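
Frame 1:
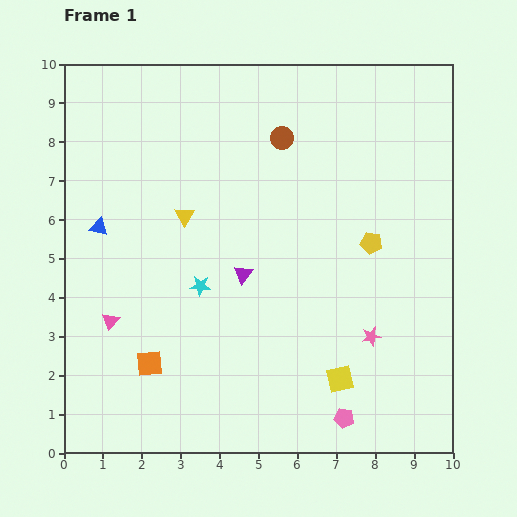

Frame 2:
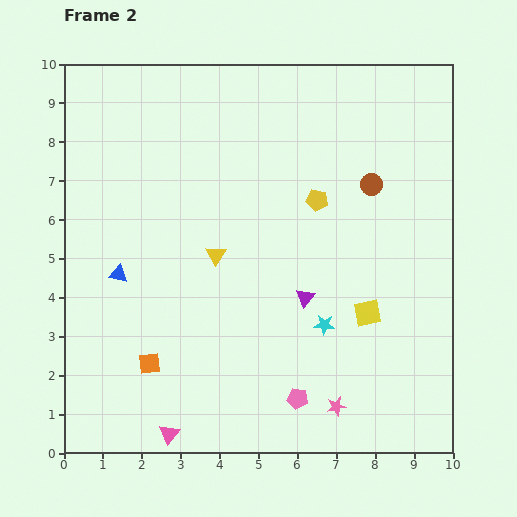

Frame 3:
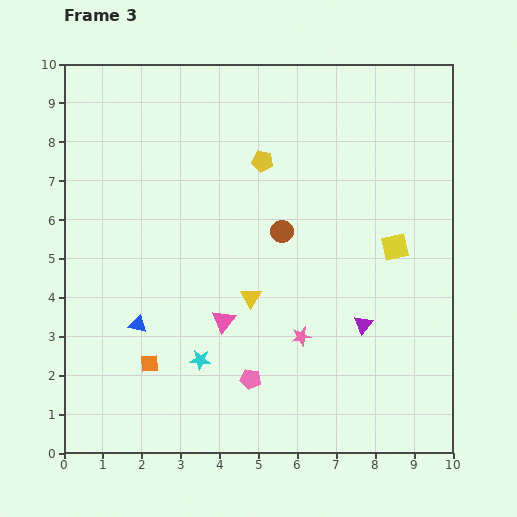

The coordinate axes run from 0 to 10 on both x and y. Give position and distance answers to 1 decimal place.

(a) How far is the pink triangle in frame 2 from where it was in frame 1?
3.3

The pink triangle moved from (1.2, 3.4) to (2.7, 0.5), a distance of √(1.5² + 2.9²) ≈ 3.3.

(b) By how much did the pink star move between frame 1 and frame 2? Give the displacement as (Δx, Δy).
(-0.9, -1.8)

The pink star was at (7.9, 3.0) in frame 1 and (7.0, 1.2) in frame 2.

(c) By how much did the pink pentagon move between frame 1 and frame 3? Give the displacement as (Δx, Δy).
(-2.4, 1.0)

The pink pentagon was at (7.2, 0.9) in frame 1 and (4.8, 1.9) in frame 3.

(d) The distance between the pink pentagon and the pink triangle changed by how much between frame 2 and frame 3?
-1.7

Distance in frame 2: 3.4. Distance in frame 3: 1.7.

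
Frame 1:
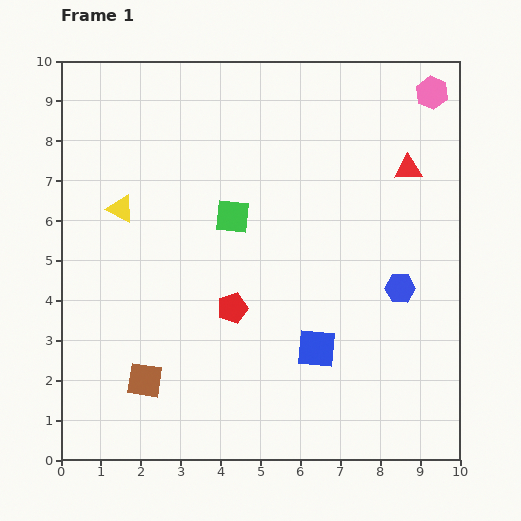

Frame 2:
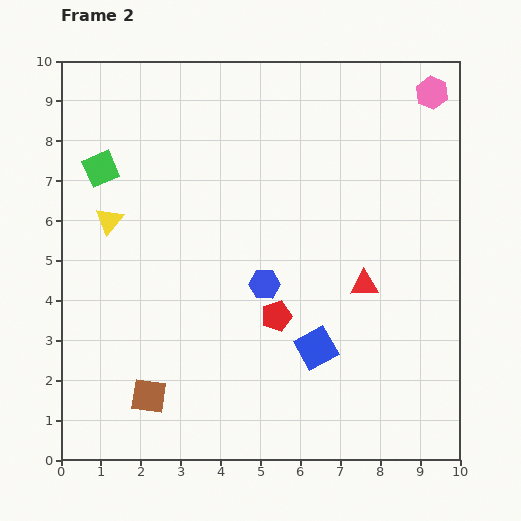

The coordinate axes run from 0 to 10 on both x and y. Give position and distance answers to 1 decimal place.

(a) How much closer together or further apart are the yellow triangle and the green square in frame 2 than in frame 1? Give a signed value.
-1.5

Distance in frame 1: 2.8. Distance in frame 2: 1.3.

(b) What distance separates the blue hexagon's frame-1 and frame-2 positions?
3.4

The blue hexagon moved from (8.5, 4.3) to (5.1, 4.4), a distance of √(3.4² + 0.1²) ≈ 3.4.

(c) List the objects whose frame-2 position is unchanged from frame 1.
the pink hexagon, the blue square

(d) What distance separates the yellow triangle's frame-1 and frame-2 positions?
0.4

The yellow triangle moved from (1.5, 6.3) to (1.2, 6.0), a distance of √(0.3² + 0.3²) ≈ 0.4.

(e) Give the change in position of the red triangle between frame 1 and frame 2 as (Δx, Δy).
(-1.1, -2.9)

The red triangle was at (8.7, 7.3) in frame 1 and (7.6, 4.4) in frame 2.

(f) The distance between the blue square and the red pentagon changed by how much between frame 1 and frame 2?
-1.0

Distance in frame 1: 2.3. Distance in frame 2: 1.3.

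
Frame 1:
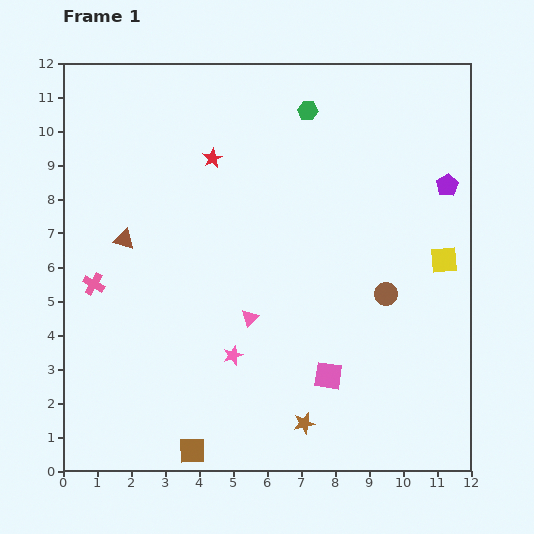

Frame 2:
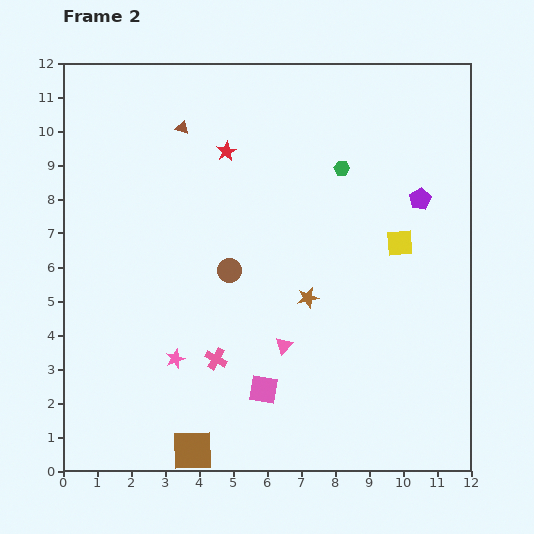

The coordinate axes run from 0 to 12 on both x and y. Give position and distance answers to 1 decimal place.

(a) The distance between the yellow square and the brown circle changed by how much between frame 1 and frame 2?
+3.1

Distance in frame 1: 2.0. Distance in frame 2: 5.1.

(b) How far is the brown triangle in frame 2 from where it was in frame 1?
3.7

The brown triangle moved from (1.8, 6.8) to (3.5, 10.1), a distance of √(1.7² + 3.3²) ≈ 3.7.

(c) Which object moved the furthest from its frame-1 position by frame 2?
the brown circle

(moved 4.7; next 4.2)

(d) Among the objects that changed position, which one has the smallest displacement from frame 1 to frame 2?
the red star

(moved 0.4)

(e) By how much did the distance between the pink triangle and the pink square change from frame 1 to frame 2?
-1.5

Distance in frame 1: 2.9. Distance in frame 2: 1.4.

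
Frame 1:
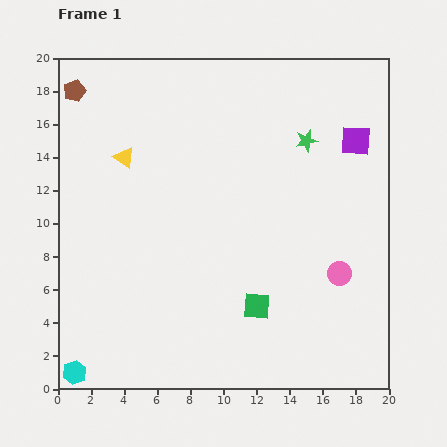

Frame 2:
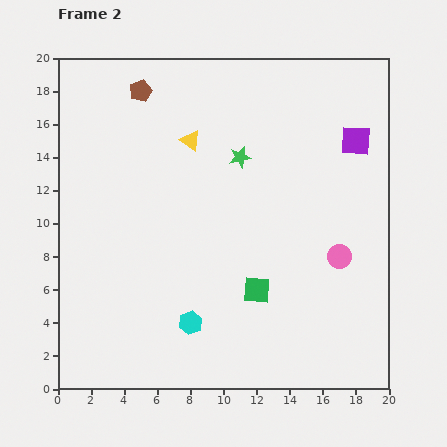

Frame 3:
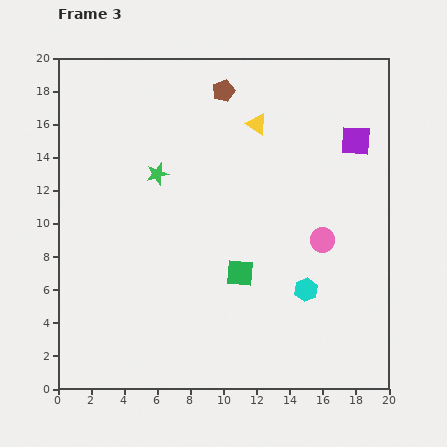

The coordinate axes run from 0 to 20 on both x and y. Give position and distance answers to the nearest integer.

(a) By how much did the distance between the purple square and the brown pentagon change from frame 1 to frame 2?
-4

Distance in frame 1: 17. Distance in frame 2: 13.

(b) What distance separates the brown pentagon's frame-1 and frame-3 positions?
9

The brown pentagon moved from (1, 18) to (10, 18), a distance of √(9² + 0²) ≈ 9.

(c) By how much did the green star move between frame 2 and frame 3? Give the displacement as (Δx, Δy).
(-5, -1)

The green star was at (11, 14) in frame 2 and (6, 13) in frame 3.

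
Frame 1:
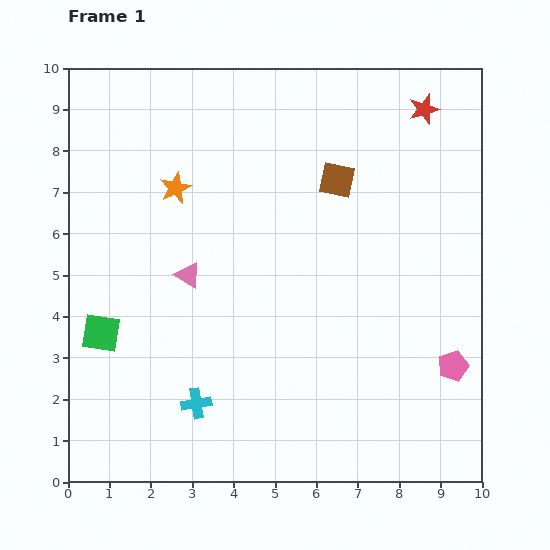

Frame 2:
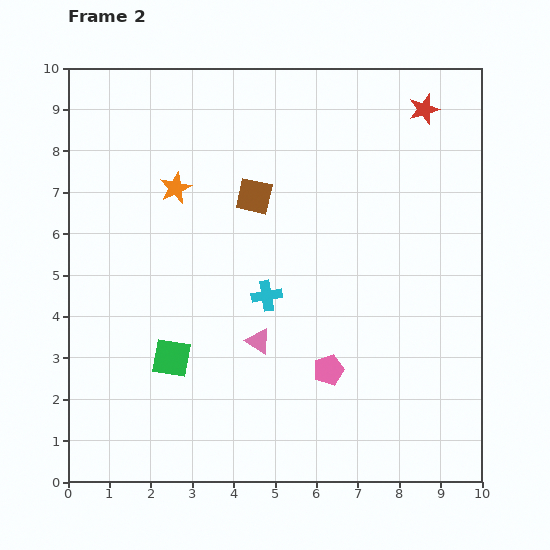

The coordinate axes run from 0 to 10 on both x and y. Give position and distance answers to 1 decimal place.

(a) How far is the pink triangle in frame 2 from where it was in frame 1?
2.3

The pink triangle moved from (2.9, 5.0) to (4.6, 3.4), a distance of √(1.7² + 1.6²) ≈ 2.3.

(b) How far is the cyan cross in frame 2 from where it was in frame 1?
3.1

The cyan cross moved from (3.1, 1.9) to (4.8, 4.5), a distance of √(1.7² + 2.6²) ≈ 3.1.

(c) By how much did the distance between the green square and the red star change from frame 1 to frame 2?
-0.9

Distance in frame 1: 9.5. Distance in frame 2: 8.6.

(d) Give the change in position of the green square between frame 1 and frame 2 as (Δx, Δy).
(1.7, -0.6)

The green square was at (0.8, 3.6) in frame 1 and (2.5, 3.0) in frame 2.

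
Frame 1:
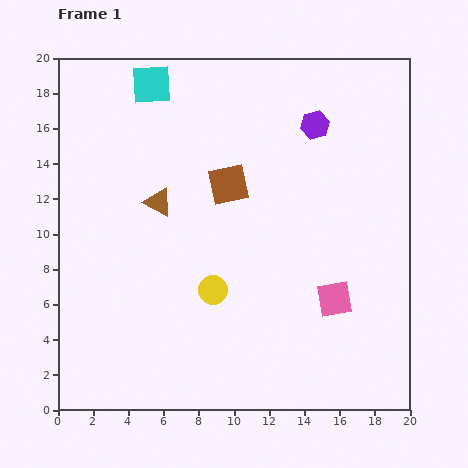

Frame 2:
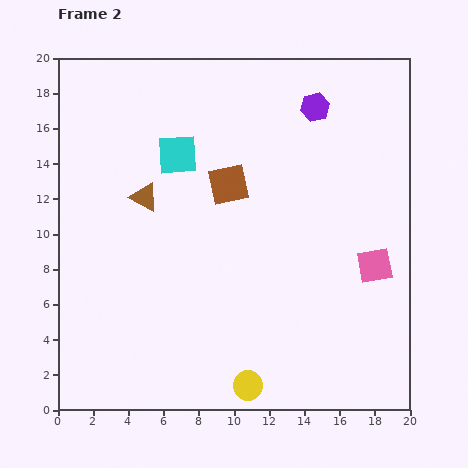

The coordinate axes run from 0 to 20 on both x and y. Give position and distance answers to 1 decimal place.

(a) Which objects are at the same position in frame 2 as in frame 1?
the brown square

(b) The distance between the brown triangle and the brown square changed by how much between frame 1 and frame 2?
+0.8

Distance in frame 1: 4.1. Distance in frame 2: 4.9.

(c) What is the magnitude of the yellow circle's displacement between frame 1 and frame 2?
5.8

The yellow circle moved from (8.8, 6.8) to (10.8, 1.4), a distance of √(2.0² + 5.4²) ≈ 5.8.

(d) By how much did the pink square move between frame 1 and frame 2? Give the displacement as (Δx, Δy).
(2.3, 1.9)

The pink square was at (15.7, 6.3) in frame 1 and (18.0, 8.2) in frame 2.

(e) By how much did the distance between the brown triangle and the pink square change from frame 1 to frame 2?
+2.3

Distance in frame 1: 11.4. Distance in frame 2: 13.7.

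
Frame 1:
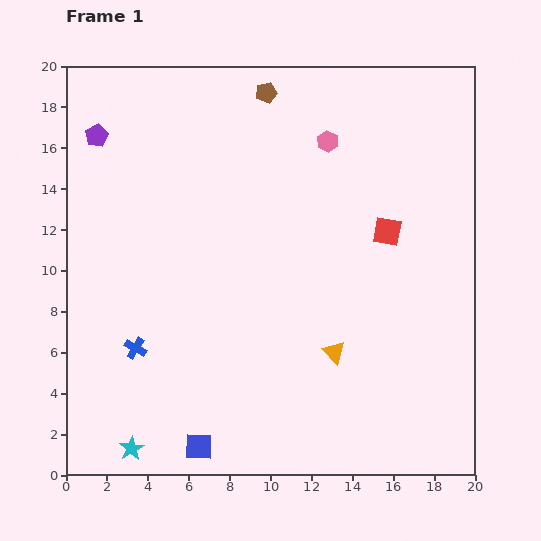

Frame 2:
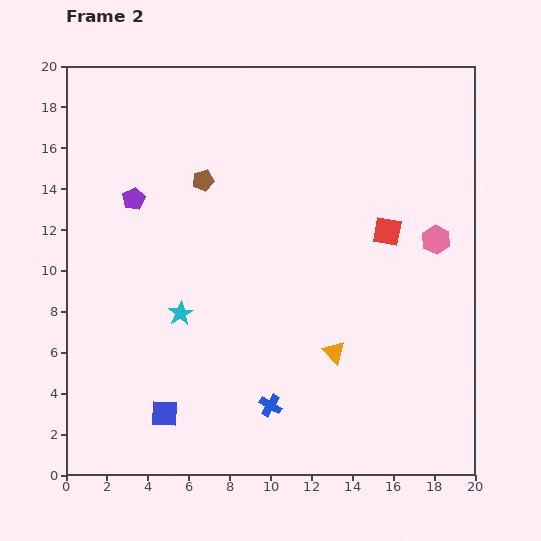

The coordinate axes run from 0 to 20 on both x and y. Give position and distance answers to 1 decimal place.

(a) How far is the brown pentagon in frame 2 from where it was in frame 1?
5.3

The brown pentagon moved from (9.8, 18.7) to (6.7, 14.4), a distance of √(3.1² + 4.3²) ≈ 5.3.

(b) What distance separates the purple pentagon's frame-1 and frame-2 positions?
3.6

The purple pentagon moved from (1.5, 16.6) to (3.3, 13.5), a distance of √(1.8² + 3.1²) ≈ 3.6.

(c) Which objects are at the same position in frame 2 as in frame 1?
the orange triangle, the red square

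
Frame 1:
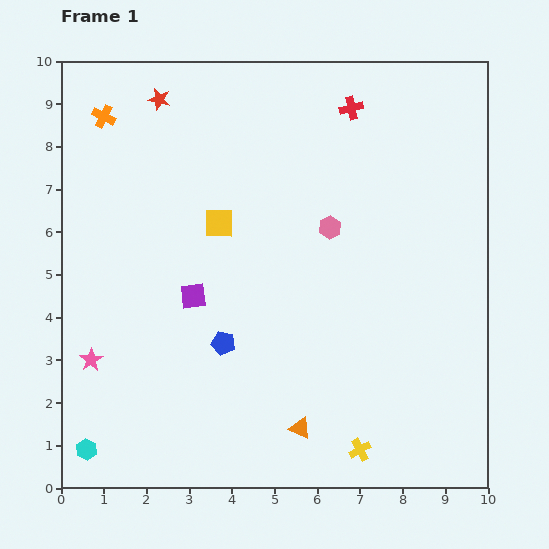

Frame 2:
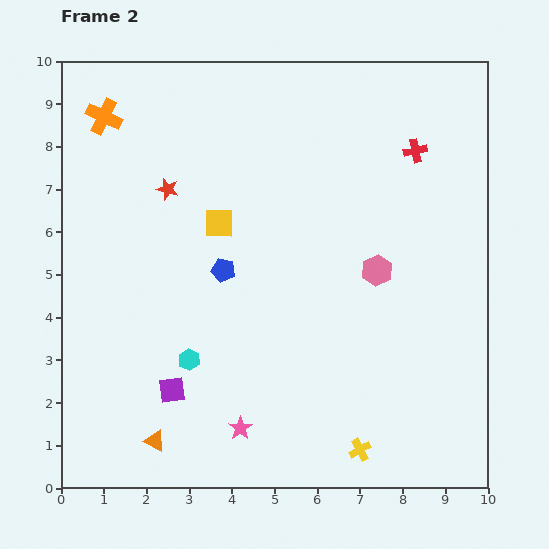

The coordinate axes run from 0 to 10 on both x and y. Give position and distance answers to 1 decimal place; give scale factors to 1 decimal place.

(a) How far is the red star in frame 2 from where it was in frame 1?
2.1

The red star moved from (2.3, 9.1) to (2.5, 7.0), a distance of √(0.2² + 2.1²) ≈ 2.1.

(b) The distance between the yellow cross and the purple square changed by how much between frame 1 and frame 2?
-0.7

Distance in frame 1: 5.3. Distance in frame 2: 4.6.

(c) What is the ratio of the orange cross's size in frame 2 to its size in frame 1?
1.6×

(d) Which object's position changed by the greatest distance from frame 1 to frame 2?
the pink star

(moved 3.8; next 3.4)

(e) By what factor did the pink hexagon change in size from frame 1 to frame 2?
1.4×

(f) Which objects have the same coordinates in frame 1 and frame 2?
the orange cross, the yellow square, the yellow cross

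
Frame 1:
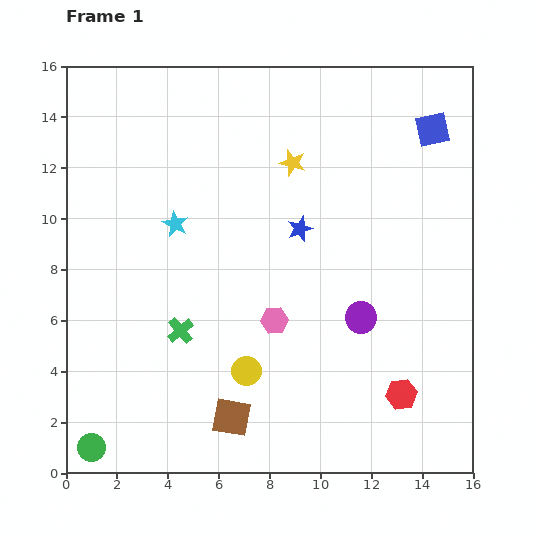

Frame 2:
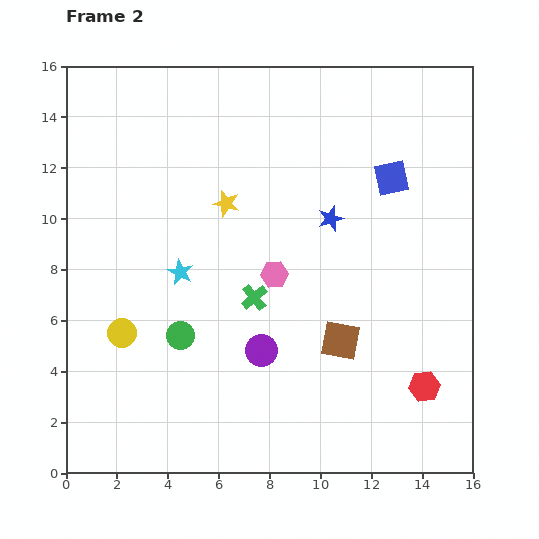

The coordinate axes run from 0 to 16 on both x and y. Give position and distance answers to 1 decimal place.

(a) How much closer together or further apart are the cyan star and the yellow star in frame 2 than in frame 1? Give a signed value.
-2.0

Distance in frame 1: 5.2. Distance in frame 2: 3.2.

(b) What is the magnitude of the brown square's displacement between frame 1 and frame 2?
5.2

The brown square moved from (6.5, 2.2) to (10.8, 5.2), a distance of √(4.3² + 3.0²) ≈ 5.2.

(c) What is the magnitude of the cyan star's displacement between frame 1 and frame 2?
1.9

The cyan star moved from (4.3, 9.8) to (4.5, 7.9), a distance of √(0.2² + 1.9²) ≈ 1.9.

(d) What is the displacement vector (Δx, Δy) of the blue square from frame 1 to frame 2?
(-1.6, -1.9)

The blue square was at (14.4, 13.5) in frame 1 and (12.8, 11.6) in frame 2.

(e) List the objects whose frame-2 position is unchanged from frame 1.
none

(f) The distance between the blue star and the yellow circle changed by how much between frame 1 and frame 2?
+3.4

Distance in frame 1: 6.0. Distance in frame 2: 9.4.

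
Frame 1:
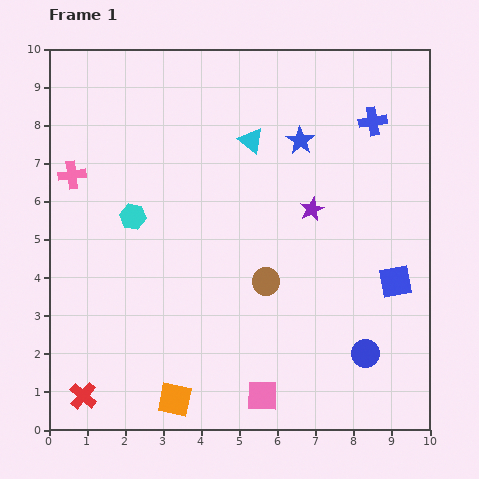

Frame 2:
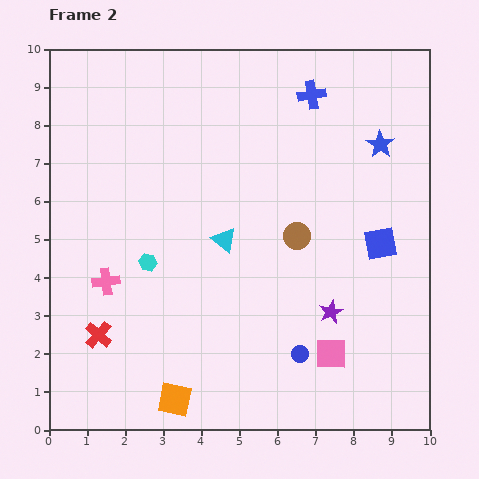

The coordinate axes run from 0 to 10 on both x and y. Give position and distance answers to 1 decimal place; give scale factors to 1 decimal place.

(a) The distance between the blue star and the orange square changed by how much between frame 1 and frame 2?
+1.0

Distance in frame 1: 7.6. Distance in frame 2: 8.6.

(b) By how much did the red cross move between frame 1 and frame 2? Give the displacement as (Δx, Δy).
(0.4, 1.6)

The red cross was at (0.9, 0.9) in frame 1 and (1.3, 2.5) in frame 2.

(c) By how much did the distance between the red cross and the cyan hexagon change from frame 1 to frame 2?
-2.6

Distance in frame 1: 4.9. Distance in frame 2: 2.3.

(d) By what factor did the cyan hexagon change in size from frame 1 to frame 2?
0.7×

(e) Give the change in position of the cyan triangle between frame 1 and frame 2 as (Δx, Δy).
(-0.7, -2.6)

The cyan triangle was at (5.3, 7.6) in frame 1 and (4.6, 5.0) in frame 2.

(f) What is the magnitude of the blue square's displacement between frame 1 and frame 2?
1.1

The blue square moved from (9.1, 3.9) to (8.7, 4.9), a distance of √(0.4² + 1.0²) ≈ 1.1.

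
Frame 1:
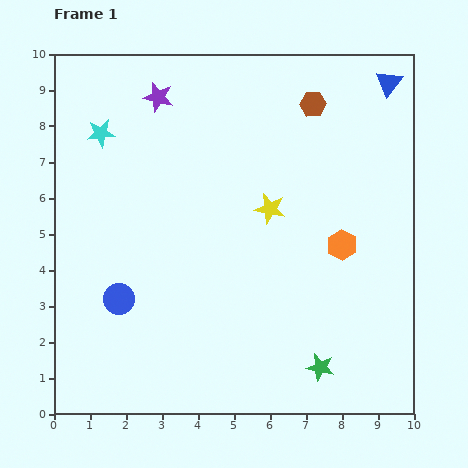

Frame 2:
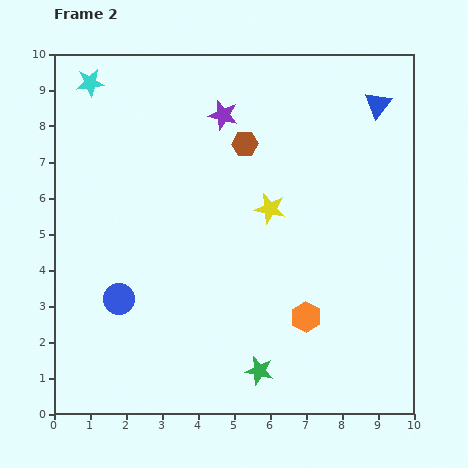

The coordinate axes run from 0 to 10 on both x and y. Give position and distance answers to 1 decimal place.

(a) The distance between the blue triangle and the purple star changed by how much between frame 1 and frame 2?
-2.1

Distance in frame 1: 6.4. Distance in frame 2: 4.3.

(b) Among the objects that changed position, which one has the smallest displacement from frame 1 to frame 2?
the blue triangle

(moved 0.7)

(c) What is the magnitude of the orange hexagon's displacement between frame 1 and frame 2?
2.2

The orange hexagon moved from (8.0, 4.7) to (7.0, 2.7), a distance of √(1.0² + 2.0²) ≈ 2.2.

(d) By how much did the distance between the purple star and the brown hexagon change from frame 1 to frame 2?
-3.3

Distance in frame 1: 4.3. Distance in frame 2: 1.0.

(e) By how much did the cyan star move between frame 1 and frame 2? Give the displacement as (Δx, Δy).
(-0.3, 1.4)

The cyan star was at (1.3, 7.8) in frame 1 and (1.0, 9.2) in frame 2.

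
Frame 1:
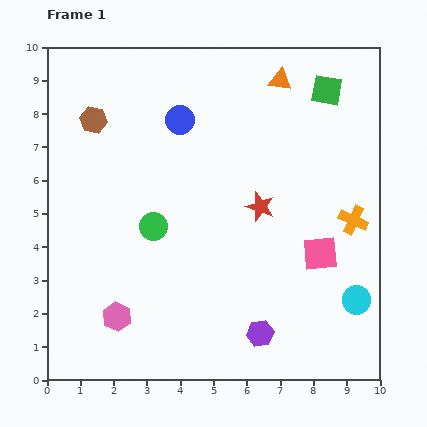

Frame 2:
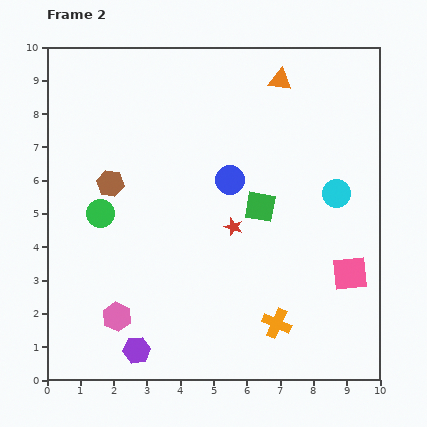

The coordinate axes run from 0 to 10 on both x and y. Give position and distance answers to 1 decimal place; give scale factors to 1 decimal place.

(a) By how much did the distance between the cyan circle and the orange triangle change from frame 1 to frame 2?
-3.2

Distance in frame 1: 7.0. Distance in frame 2: 3.8.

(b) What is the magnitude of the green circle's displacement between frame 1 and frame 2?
1.6

The green circle moved from (3.2, 4.6) to (1.6, 5.0), a distance of √(1.6² + 0.4²) ≈ 1.6.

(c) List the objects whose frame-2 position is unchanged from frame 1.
the orange triangle, the pink hexagon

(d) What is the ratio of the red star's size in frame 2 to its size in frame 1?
0.6×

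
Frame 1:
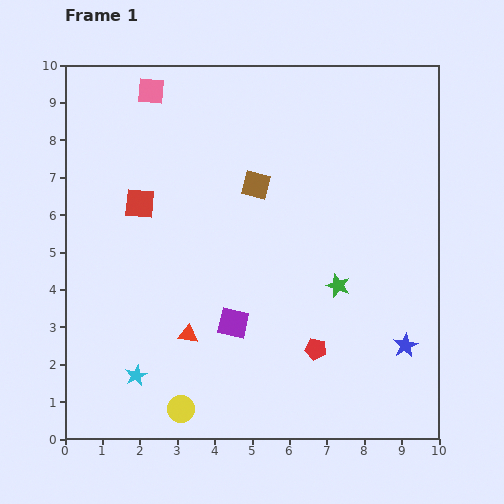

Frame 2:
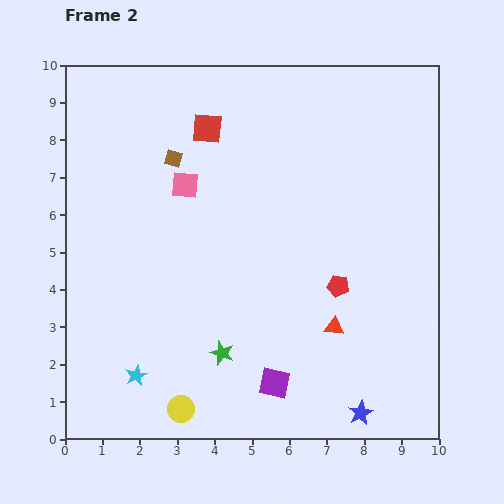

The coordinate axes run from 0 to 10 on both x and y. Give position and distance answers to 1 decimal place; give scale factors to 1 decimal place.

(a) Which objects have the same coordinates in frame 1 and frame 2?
the cyan star, the yellow circle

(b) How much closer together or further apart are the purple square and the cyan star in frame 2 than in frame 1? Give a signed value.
+0.7

Distance in frame 1: 3.0. Distance in frame 2: 3.7.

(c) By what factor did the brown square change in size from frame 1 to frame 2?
0.6×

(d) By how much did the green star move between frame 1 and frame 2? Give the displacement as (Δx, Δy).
(-3.1, -1.8)

The green star was at (7.3, 4.1) in frame 1 and (4.2, 2.3) in frame 2.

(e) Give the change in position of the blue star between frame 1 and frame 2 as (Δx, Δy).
(-1.2, -1.8)

The blue star was at (9.1, 2.5) in frame 1 and (7.9, 0.7) in frame 2.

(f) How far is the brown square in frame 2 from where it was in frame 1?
2.3

The brown square moved from (5.1, 6.8) to (2.9, 7.5), a distance of √(2.2² + 0.7²) ≈ 2.3.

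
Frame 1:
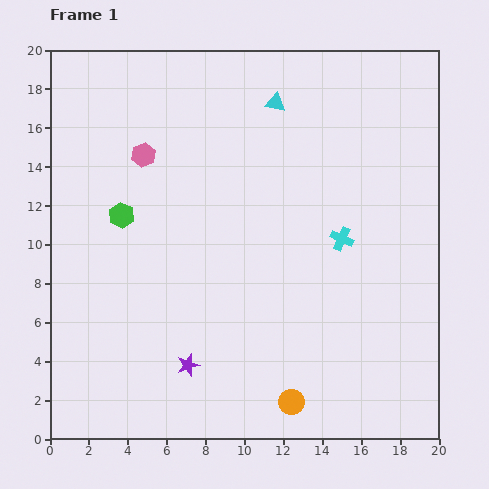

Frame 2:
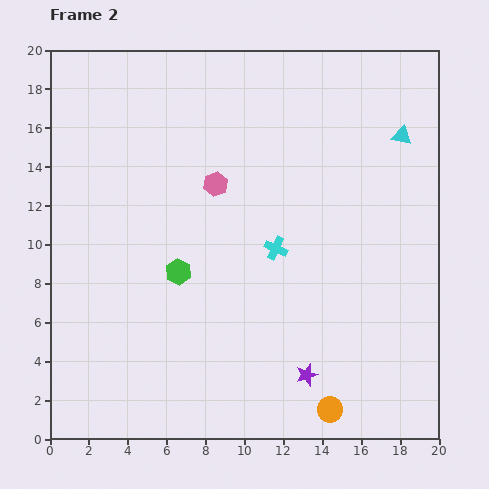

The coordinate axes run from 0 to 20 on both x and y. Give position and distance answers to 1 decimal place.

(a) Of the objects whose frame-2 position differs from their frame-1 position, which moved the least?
the orange circle

(moved 2.0)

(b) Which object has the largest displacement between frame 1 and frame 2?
the cyan triangle

(moved 6.7; next 6.1)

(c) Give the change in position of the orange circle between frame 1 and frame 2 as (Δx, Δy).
(2.0, -0.4)

The orange circle was at (12.4, 1.9) in frame 1 and (14.4, 1.5) in frame 2.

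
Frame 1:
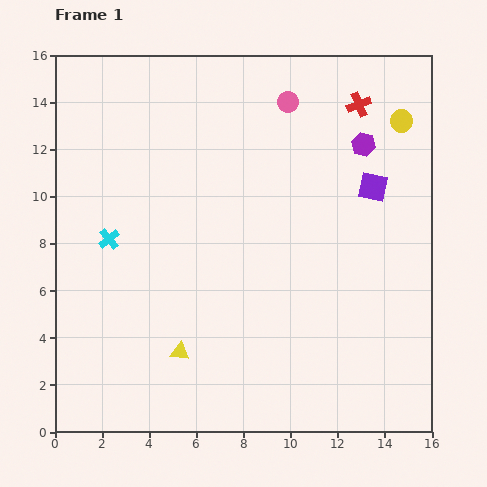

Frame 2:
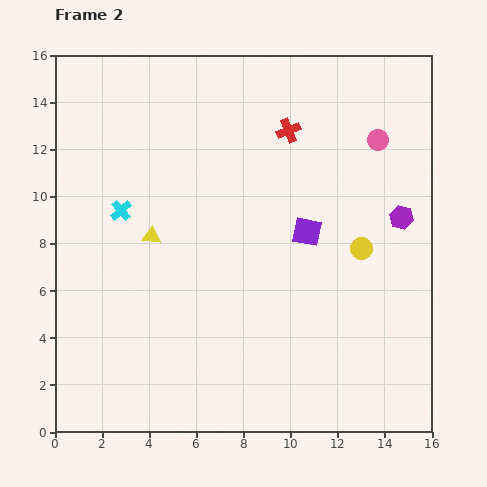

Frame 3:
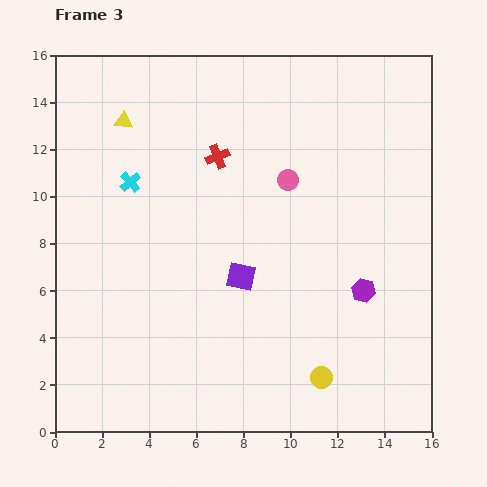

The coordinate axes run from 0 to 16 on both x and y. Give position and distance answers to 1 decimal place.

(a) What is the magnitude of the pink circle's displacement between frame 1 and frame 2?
4.1

The pink circle moved from (9.9, 14.0) to (13.7, 12.4), a distance of √(3.8² + 1.6²) ≈ 4.1.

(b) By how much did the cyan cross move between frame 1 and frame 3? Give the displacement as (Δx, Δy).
(0.9, 2.4)

The cyan cross was at (2.3, 8.2) in frame 1 and (3.2, 10.6) in frame 3.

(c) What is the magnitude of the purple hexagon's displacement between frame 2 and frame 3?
3.5

The purple hexagon moved from (14.7, 9.1) to (13.1, 6.0), a distance of √(1.6² + 3.1²) ≈ 3.5.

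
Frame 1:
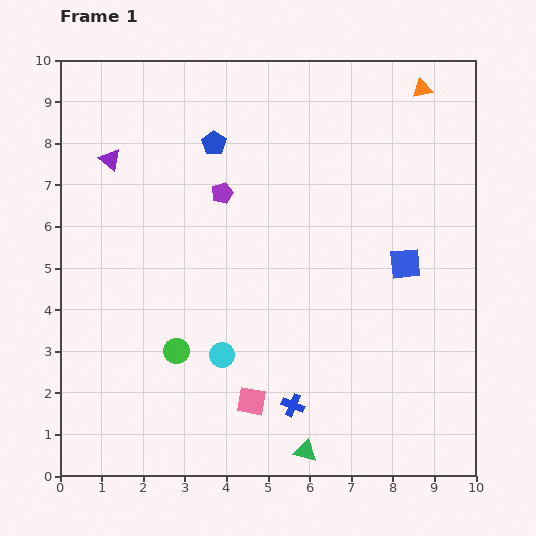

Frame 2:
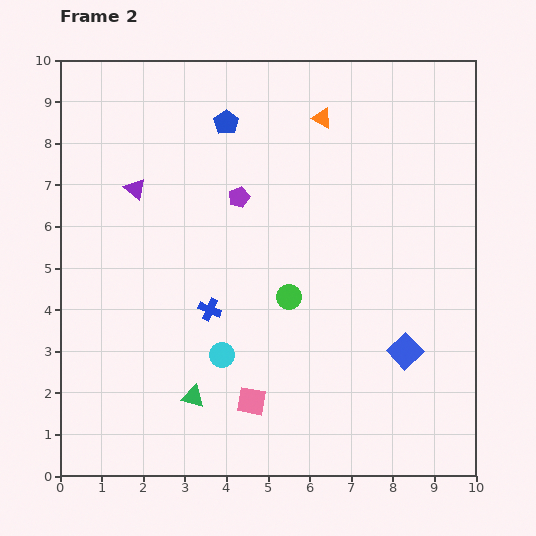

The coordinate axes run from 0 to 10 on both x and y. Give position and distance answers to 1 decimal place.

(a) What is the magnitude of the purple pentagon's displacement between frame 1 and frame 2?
0.4

The purple pentagon moved from (3.9, 6.8) to (4.3, 6.7), a distance of √(0.4² + 0.1²) ≈ 0.4.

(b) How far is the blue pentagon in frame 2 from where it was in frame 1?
0.6

The blue pentagon moved from (3.7, 8.0) to (4.0, 8.5), a distance of √(0.3² + 0.5²) ≈ 0.6.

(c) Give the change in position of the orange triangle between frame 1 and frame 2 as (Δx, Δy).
(-2.4, -0.7)

The orange triangle was at (8.7, 9.3) in frame 1 and (6.3, 8.6) in frame 2.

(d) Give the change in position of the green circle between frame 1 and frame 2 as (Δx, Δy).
(2.7, 1.3)

The green circle was at (2.8, 3.0) in frame 1 and (5.5, 4.3) in frame 2.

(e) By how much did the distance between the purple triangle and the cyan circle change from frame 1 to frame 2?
-0.9

Distance in frame 1: 5.4. Distance in frame 2: 4.5.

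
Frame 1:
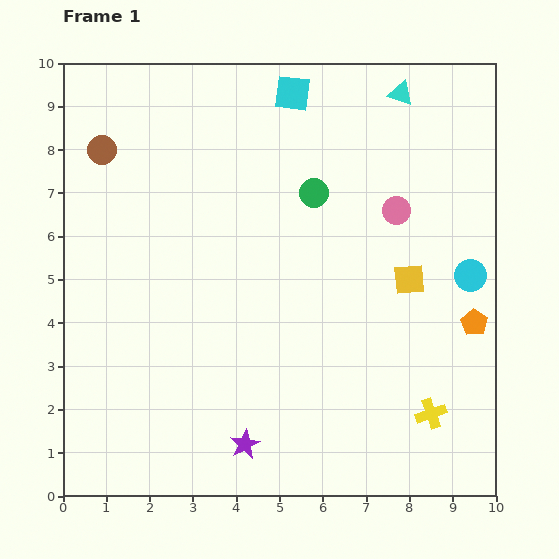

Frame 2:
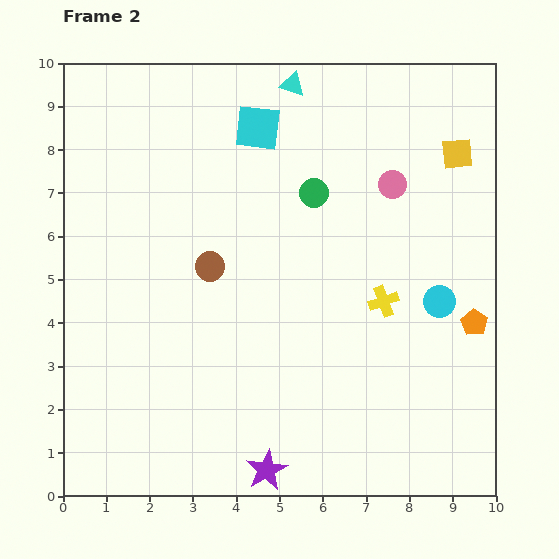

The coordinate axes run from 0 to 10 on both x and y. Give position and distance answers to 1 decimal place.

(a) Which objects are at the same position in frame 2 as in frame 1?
the green circle, the orange pentagon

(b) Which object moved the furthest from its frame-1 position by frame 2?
the brown circle

(moved 3.7; next 3.1)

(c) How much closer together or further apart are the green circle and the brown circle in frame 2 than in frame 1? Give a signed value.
-2.1

Distance in frame 1: 5.0. Distance in frame 2: 2.9.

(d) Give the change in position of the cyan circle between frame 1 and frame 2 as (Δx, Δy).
(-0.7, -0.6)

The cyan circle was at (9.4, 5.1) in frame 1 and (8.7, 4.5) in frame 2.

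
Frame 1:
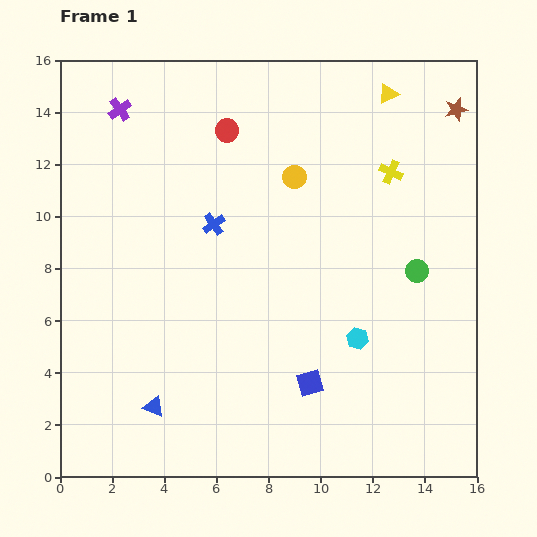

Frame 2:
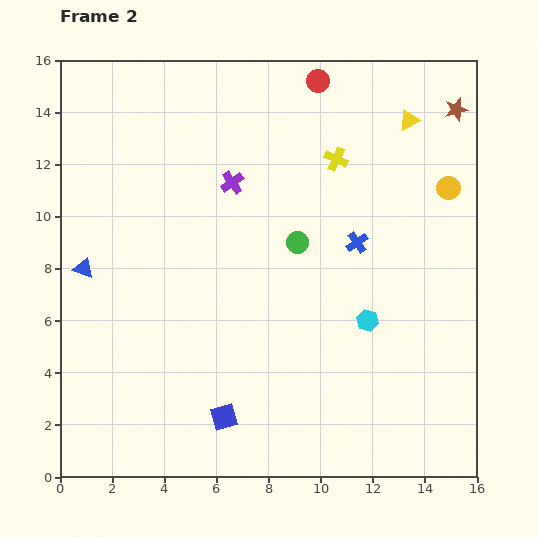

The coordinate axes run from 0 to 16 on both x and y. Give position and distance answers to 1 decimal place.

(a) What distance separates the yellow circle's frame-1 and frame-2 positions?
5.9

The yellow circle moved from (9.0, 11.5) to (14.9, 11.1), a distance of √(5.9² + 0.4²) ≈ 5.9.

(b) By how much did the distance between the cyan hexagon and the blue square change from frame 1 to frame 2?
+4.1

Distance in frame 1: 2.5. Distance in frame 2: 6.6.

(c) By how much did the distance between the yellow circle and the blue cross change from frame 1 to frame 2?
+0.5

Distance in frame 1: 3.6. Distance in frame 2: 4.1.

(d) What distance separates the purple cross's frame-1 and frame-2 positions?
5.1

The purple cross moved from (2.3, 14.1) to (6.6, 11.3), a distance of √(4.3² + 2.8²) ≈ 5.1.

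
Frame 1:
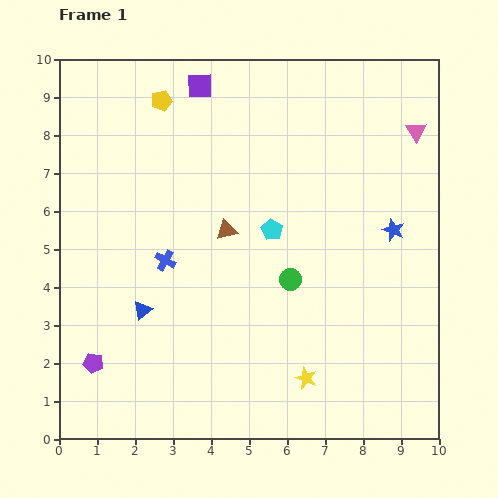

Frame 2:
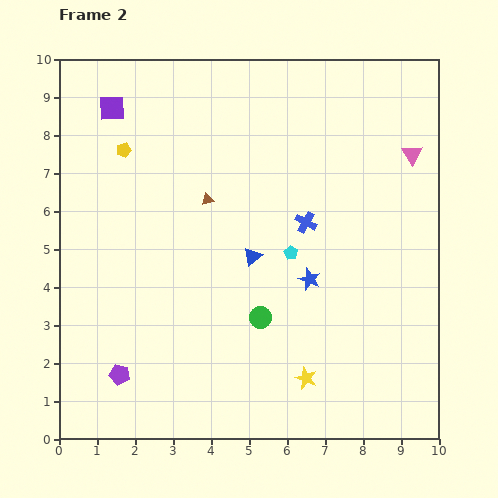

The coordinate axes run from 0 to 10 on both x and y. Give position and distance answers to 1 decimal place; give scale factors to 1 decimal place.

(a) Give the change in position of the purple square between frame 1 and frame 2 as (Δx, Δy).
(-2.3, -0.6)

The purple square was at (3.7, 9.3) in frame 1 and (1.4, 8.7) in frame 2.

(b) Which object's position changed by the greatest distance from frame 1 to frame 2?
the blue cross

(moved 3.8; next 3.2)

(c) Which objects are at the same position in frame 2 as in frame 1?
the yellow star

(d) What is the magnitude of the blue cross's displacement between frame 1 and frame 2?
3.8

The blue cross moved from (2.8, 4.7) to (6.5, 5.7), a distance of √(3.7² + 1.0²) ≈ 3.8.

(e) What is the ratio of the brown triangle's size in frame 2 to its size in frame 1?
0.6×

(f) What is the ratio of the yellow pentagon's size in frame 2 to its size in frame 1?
0.7×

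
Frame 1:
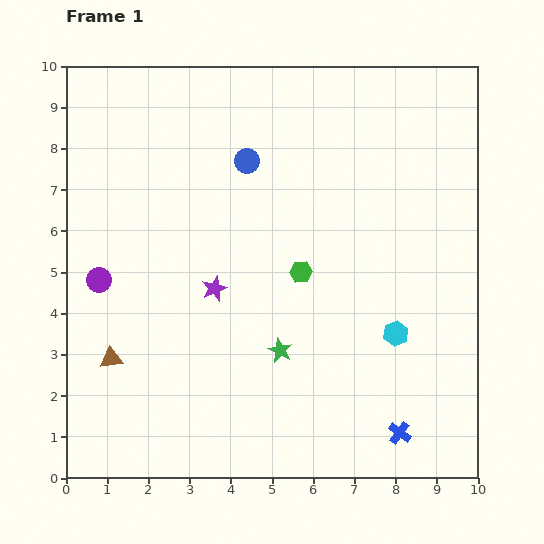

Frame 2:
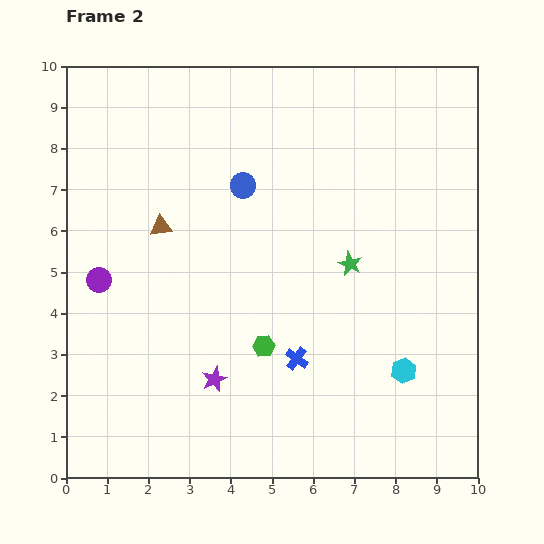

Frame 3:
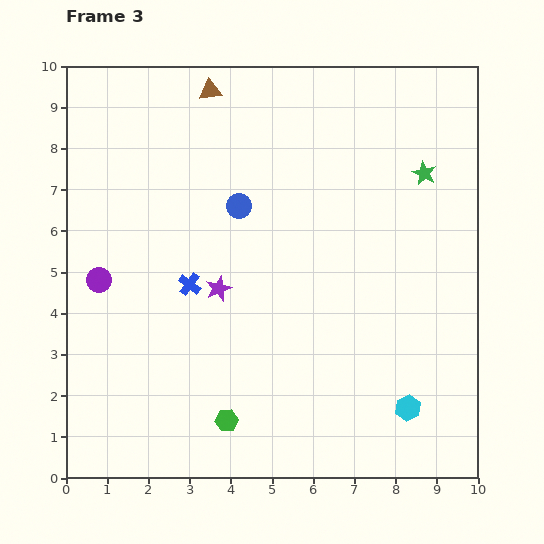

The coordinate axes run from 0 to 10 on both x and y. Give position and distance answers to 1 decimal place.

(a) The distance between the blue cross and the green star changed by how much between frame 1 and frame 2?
-0.9

Distance in frame 1: 3.5. Distance in frame 2: 2.6.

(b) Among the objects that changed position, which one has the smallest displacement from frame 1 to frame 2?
the blue circle

(moved 0.6)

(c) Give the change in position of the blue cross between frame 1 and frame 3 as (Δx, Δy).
(-5.1, 3.6)

The blue cross was at (8.1, 1.1) in frame 1 and (3.0, 4.7) in frame 3.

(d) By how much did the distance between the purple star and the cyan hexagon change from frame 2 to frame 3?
+0.8

Distance in frame 2: 4.6. Distance in frame 3: 5.4.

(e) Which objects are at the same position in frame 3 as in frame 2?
the purple circle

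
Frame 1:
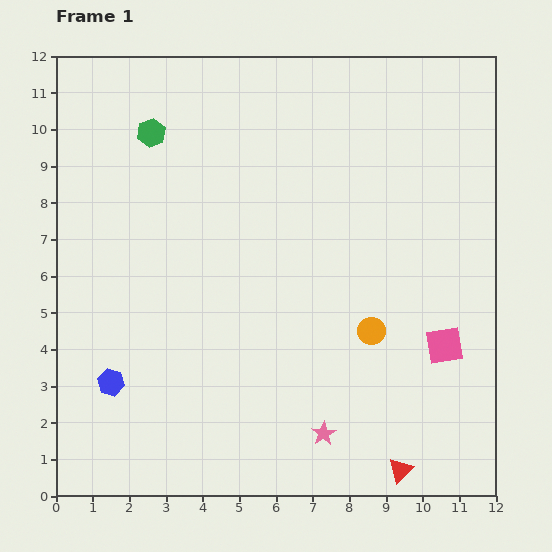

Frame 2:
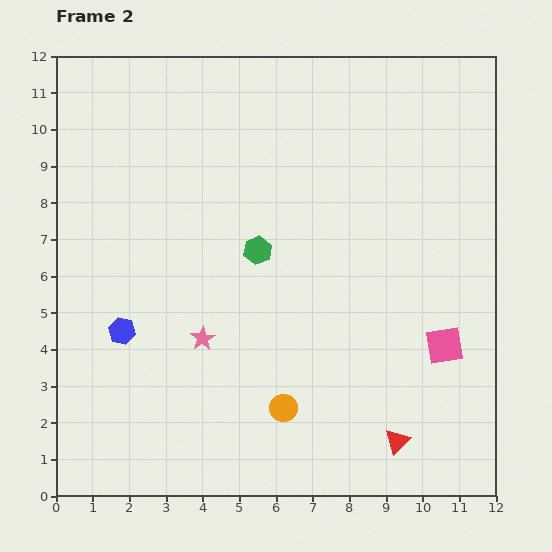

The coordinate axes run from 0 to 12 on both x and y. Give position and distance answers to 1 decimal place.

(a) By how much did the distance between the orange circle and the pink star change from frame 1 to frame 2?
-0.2

Distance in frame 1: 3.1. Distance in frame 2: 2.9.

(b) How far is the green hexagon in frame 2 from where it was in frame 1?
4.3

The green hexagon moved from (2.6, 9.9) to (5.5, 6.7), a distance of √(2.9² + 3.2²) ≈ 4.3.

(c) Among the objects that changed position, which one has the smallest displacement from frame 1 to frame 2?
the red triangle

(moved 0.8)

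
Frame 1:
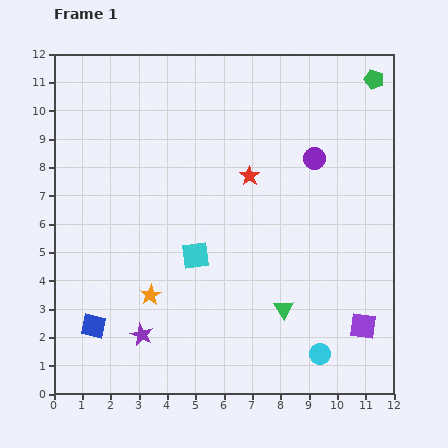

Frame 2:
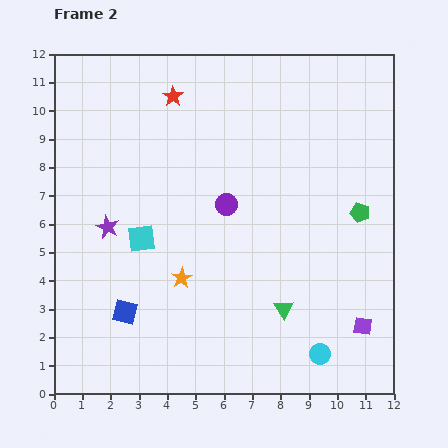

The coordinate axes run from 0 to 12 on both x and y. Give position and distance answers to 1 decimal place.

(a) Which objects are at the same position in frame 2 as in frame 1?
the green triangle, the purple square, the cyan circle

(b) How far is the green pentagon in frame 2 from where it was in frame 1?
4.7

The green pentagon moved from (11.3, 11.1) to (10.8, 6.4), a distance of √(0.5² + 4.7²) ≈ 4.7.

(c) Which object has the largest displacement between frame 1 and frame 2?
the green pentagon

(moved 4.7; next 4.0)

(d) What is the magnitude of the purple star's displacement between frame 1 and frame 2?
4.0

The purple star moved from (3.1, 2.1) to (1.9, 5.9), a distance of √(1.2² + 3.8²) ≈ 4.0.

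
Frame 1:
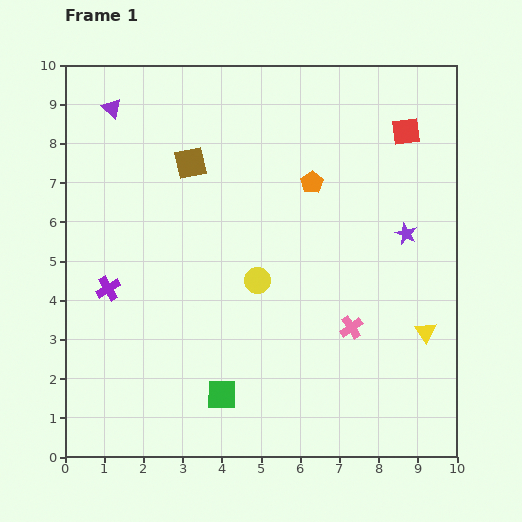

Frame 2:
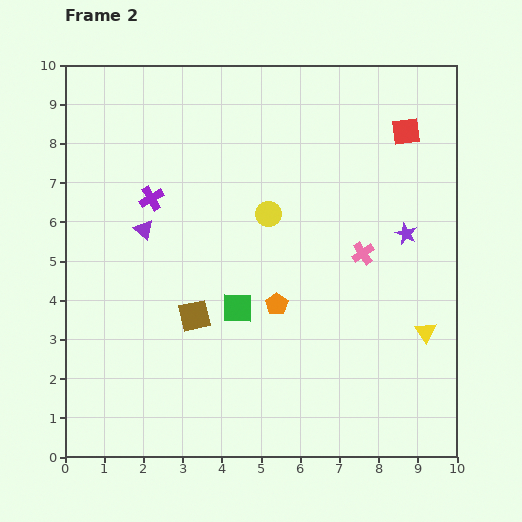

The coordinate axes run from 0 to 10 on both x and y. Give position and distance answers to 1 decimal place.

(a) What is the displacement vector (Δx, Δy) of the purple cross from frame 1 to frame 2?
(1.1, 2.3)

The purple cross was at (1.1, 4.3) in frame 1 and (2.2, 6.6) in frame 2.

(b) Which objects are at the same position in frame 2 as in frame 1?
the red square, the purple star, the yellow triangle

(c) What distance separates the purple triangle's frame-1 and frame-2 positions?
3.2

The purple triangle moved from (1.2, 8.9) to (2.0, 5.8), a distance of √(0.8² + 3.1²) ≈ 3.2.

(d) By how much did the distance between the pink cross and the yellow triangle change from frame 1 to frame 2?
+0.7

Distance in frame 1: 1.9. Distance in frame 2: 2.6.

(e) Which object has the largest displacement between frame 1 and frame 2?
the brown square

(moved 3.9; next 3.2)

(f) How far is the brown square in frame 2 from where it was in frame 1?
3.9

The brown square moved from (3.2, 7.5) to (3.3, 3.6), a distance of √(0.1² + 3.9²) ≈ 3.9.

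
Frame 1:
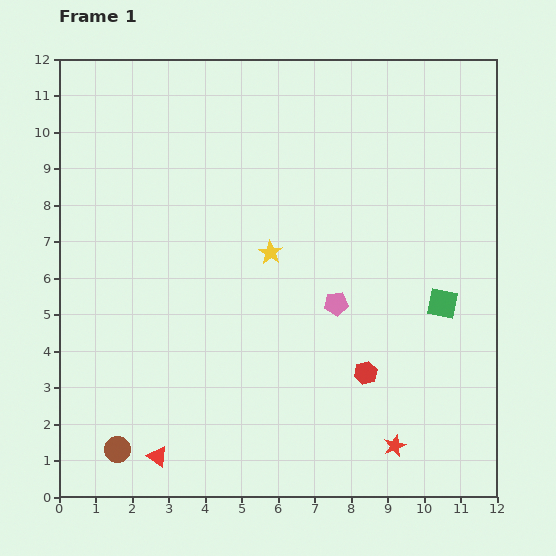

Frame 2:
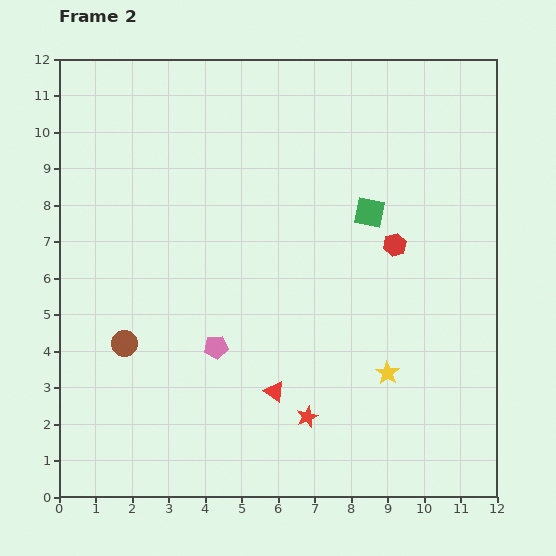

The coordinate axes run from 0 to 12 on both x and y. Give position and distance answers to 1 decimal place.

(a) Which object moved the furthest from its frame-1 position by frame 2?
the yellow star

(moved 4.6; next 3.7)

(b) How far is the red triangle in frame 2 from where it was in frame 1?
3.7

The red triangle moved from (2.7, 1.1) to (5.9, 2.9), a distance of √(3.2² + 1.8²) ≈ 3.7.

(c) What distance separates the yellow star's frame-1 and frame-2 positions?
4.6

The yellow star moved from (5.8, 6.7) to (9.0, 3.4), a distance of √(3.2² + 3.3²) ≈ 4.6.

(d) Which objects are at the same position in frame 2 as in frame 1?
none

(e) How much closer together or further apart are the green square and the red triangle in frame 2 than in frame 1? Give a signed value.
-3.4

Distance in frame 1: 8.9. Distance in frame 2: 5.5.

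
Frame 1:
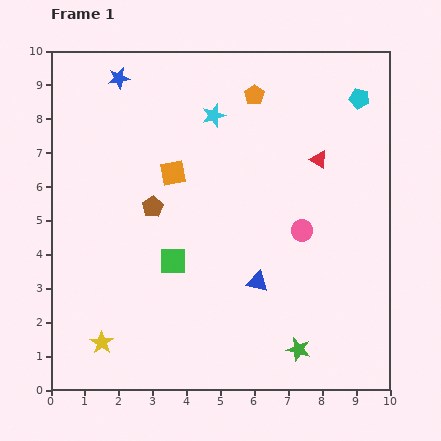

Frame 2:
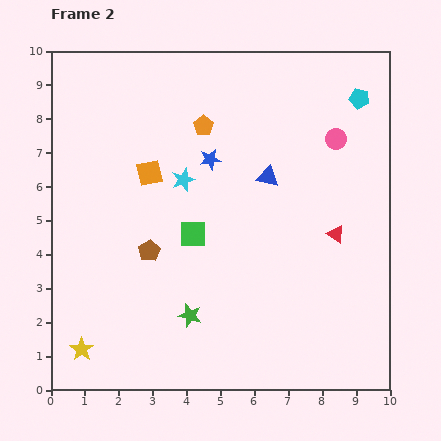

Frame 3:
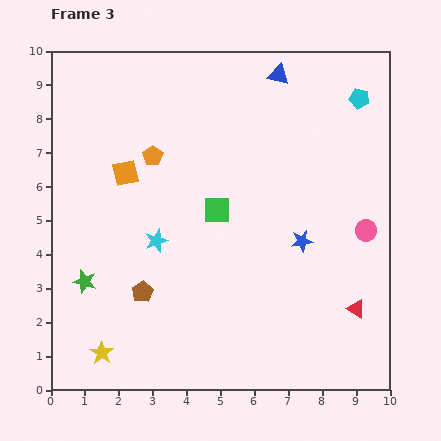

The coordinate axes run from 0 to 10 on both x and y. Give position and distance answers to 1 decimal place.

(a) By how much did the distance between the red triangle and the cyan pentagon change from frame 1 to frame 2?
+1.9

Distance in frame 1: 2.2. Distance in frame 2: 4.1.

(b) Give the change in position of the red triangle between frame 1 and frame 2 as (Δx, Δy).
(0.5, -2.2)

The red triangle was at (7.9, 6.8) in frame 1 and (8.4, 4.6) in frame 2.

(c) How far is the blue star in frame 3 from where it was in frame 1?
7.2

The blue star moved from (2.0, 9.2) to (7.4, 4.4), a distance of √(5.4² + 4.8²) ≈ 7.2.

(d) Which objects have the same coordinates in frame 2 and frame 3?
the cyan pentagon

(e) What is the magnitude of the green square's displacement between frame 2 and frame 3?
1.0

The green square moved from (4.2, 4.6) to (4.9, 5.3), a distance of √(0.7² + 0.7²) ≈ 1.0.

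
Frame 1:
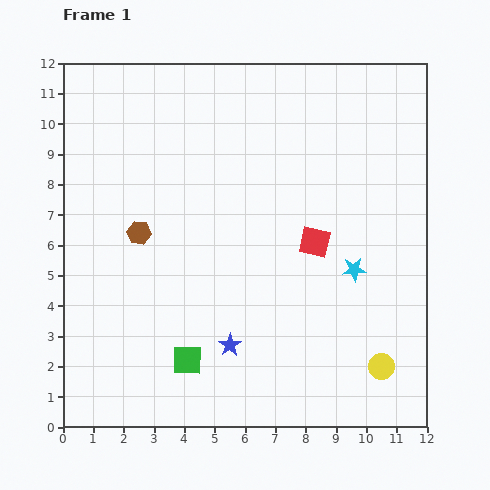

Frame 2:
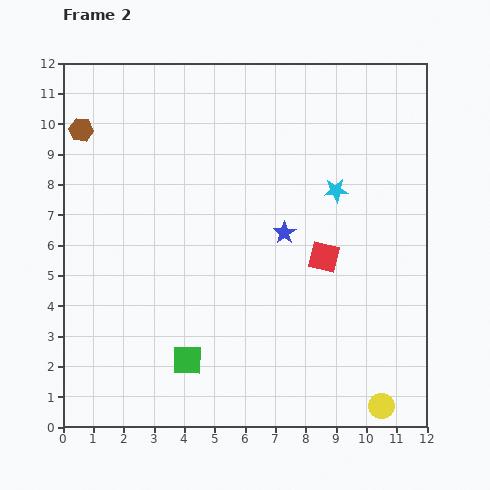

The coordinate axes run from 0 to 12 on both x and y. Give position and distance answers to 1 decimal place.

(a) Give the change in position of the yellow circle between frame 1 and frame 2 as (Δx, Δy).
(0.0, -1.3)

The yellow circle was at (10.5, 2.0) in frame 1 and (10.5, 0.7) in frame 2.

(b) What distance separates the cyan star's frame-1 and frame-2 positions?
2.7

The cyan star moved from (9.6, 5.2) to (9.0, 7.8), a distance of √(0.6² + 2.6²) ≈ 2.7.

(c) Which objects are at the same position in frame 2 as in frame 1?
the green square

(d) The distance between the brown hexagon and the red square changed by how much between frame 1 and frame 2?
+3.2

Distance in frame 1: 5.8. Distance in frame 2: 9.0.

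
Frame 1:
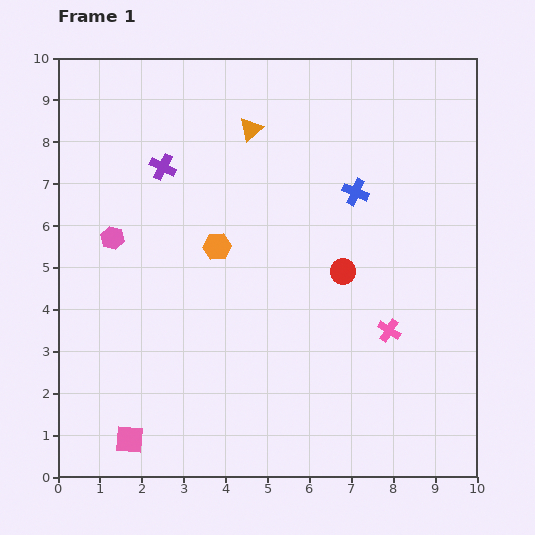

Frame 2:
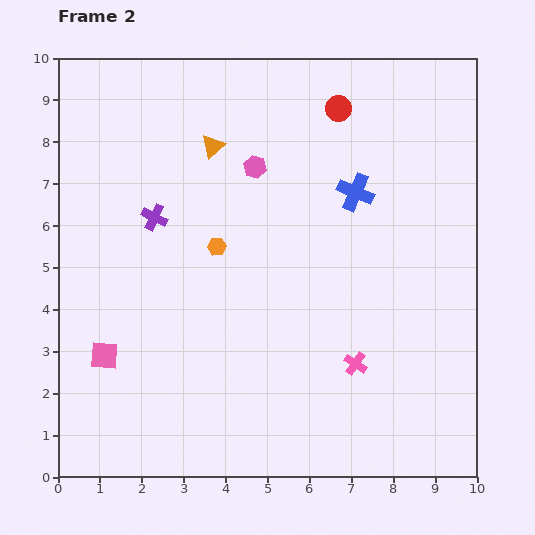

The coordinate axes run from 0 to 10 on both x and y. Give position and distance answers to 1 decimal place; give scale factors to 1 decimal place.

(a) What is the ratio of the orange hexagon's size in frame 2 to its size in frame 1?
0.7×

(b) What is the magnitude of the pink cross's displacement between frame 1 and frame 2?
1.1

The pink cross moved from (7.9, 3.5) to (7.1, 2.7), a distance of √(0.8² + 0.8²) ≈ 1.1.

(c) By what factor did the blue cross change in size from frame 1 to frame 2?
1.4×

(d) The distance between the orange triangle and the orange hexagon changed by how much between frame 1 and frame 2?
-0.5

Distance in frame 1: 2.9. Distance in frame 2: 2.4.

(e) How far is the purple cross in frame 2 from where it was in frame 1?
1.2

The purple cross moved from (2.5, 7.4) to (2.3, 6.2), a distance of √(0.2² + 1.2²) ≈ 1.2.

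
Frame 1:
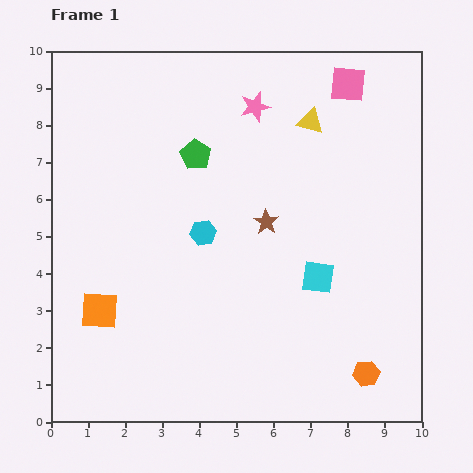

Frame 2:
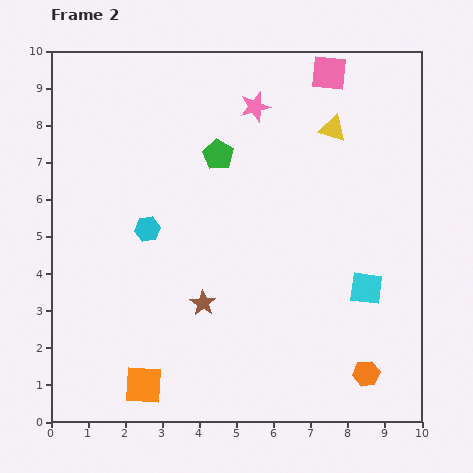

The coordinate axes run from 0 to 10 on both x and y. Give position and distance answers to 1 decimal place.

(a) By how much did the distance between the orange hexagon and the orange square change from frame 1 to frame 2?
-1.4

Distance in frame 1: 7.4. Distance in frame 2: 6.0.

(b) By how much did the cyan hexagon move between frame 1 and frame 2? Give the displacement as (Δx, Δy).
(-1.5, 0.1)

The cyan hexagon was at (4.1, 5.1) in frame 1 and (2.6, 5.2) in frame 2.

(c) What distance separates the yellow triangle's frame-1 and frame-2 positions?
0.6

The yellow triangle moved from (7.0, 8.1) to (7.6, 7.9), a distance of √(0.6² + 0.2²) ≈ 0.6.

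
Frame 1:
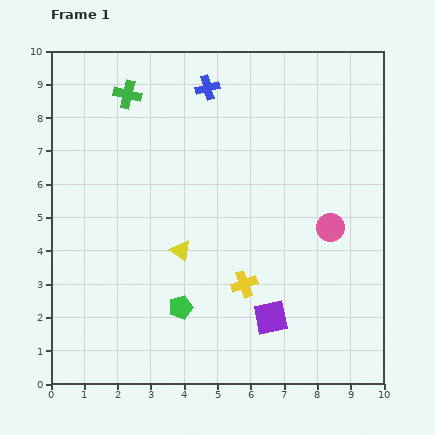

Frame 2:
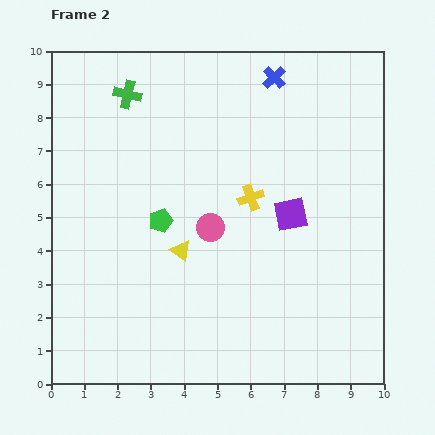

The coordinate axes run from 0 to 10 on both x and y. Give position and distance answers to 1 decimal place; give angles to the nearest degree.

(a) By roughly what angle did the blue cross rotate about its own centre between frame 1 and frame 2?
30° counter-clockwise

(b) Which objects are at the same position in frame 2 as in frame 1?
the green cross, the yellow triangle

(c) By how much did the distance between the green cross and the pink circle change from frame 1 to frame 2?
-2.6

Distance in frame 1: 7.3. Distance in frame 2: 4.7.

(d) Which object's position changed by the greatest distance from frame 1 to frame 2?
the pink circle

(moved 3.6; next 3.2)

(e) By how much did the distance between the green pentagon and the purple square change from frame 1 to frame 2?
+1.2

Distance in frame 1: 2.7. Distance in frame 2: 3.9.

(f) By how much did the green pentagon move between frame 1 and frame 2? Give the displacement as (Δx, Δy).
(-0.6, 2.6)

The green pentagon was at (3.9, 2.3) in frame 1 and (3.3, 4.9) in frame 2.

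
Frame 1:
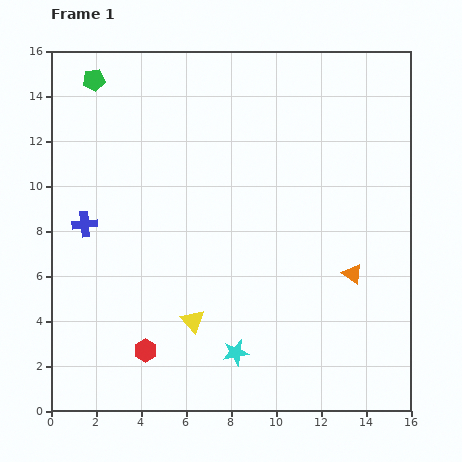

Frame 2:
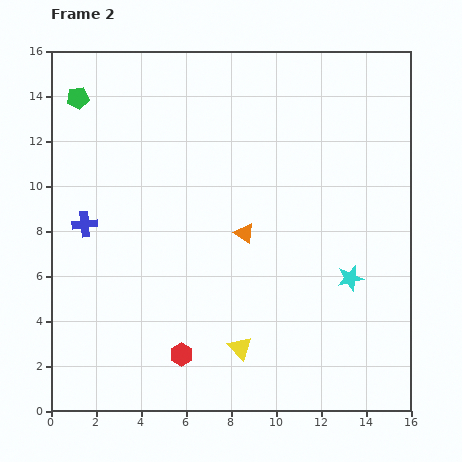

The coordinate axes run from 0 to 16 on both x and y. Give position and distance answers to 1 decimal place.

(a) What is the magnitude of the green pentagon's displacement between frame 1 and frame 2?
1.1

The green pentagon moved from (1.9, 14.7) to (1.2, 13.9), a distance of √(0.7² + 0.8²) ≈ 1.1.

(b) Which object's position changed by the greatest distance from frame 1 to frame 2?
the cyan star

(moved 6.1; next 5.1)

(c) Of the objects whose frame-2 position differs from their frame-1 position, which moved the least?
the green pentagon

(moved 1.1)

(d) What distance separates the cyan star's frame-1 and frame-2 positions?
6.1

The cyan star moved from (8.2, 2.6) to (13.3, 5.9), a distance of √(5.1² + 3.3²) ≈ 6.1.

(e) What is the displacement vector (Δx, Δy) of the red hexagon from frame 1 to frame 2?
(1.6, -0.2)

The red hexagon was at (4.2, 2.7) in frame 1 and (5.8, 2.5) in frame 2.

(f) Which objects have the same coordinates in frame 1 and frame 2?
the blue cross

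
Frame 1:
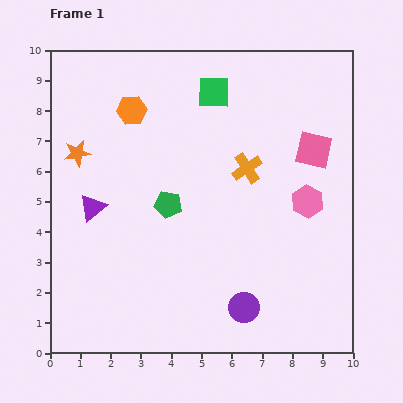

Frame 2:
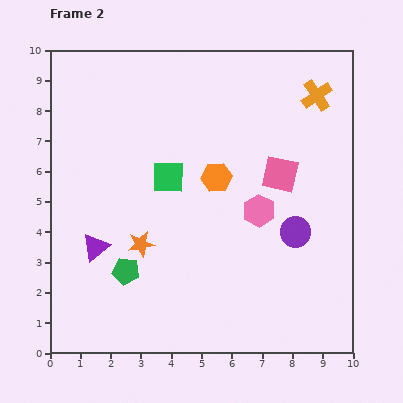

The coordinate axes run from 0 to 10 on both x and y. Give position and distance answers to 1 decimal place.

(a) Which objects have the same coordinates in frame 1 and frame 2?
none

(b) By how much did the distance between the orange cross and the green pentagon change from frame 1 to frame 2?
+5.7

Distance in frame 1: 2.9. Distance in frame 2: 8.6.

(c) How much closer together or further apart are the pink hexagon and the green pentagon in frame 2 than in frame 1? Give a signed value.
+0.2

Distance in frame 1: 4.6. Distance in frame 2: 4.8.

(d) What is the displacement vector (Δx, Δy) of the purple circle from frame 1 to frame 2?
(1.7, 2.5)

The purple circle was at (6.4, 1.5) in frame 1 and (8.1, 4.0) in frame 2.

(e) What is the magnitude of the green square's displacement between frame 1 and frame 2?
3.2

The green square moved from (5.4, 8.6) to (3.9, 5.8), a distance of √(1.5² + 2.8²) ≈ 3.2.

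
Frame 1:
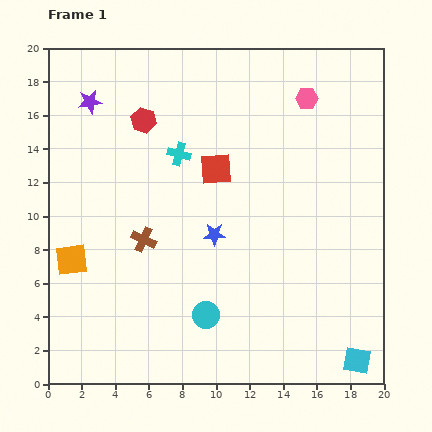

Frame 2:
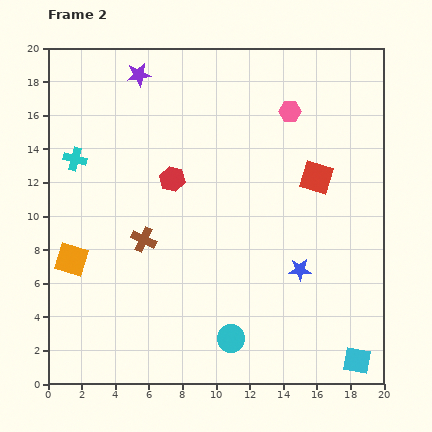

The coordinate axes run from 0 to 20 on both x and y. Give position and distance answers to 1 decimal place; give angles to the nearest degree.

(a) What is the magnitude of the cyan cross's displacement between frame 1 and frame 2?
6.2

The cyan cross moved from (7.8, 13.7) to (1.6, 13.4), a distance of √(6.2² + 0.3²) ≈ 6.2.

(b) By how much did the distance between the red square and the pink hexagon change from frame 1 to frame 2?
-2.6

Distance in frame 1: 6.8. Distance in frame 2: 4.2.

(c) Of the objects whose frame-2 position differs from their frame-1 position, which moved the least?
the pink hexagon

(moved 1.3)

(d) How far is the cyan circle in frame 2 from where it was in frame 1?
2.1

The cyan circle moved from (9.4, 4.1) to (10.9, 2.7), a distance of √(1.5² + 1.4²) ≈ 2.1.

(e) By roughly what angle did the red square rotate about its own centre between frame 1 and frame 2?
20° clockwise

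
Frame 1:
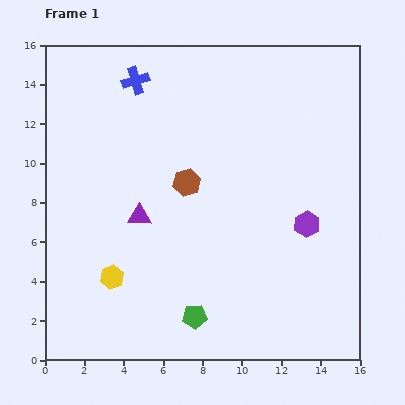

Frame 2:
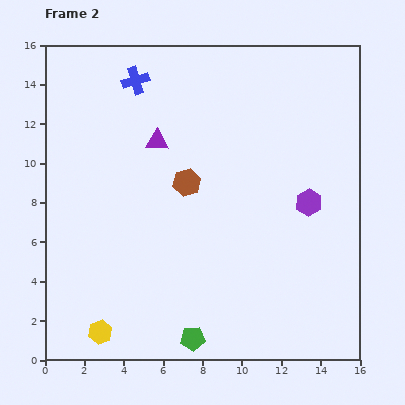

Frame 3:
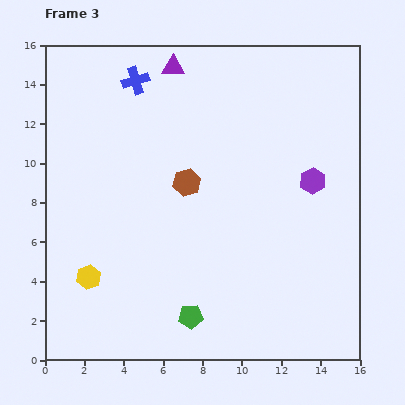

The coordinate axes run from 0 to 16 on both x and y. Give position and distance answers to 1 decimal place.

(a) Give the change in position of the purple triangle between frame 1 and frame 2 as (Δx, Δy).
(0.9, 3.8)

The purple triangle was at (4.8, 7.3) in frame 1 and (5.7, 11.1) in frame 2.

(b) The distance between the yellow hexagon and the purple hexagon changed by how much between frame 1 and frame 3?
+2.1

Distance in frame 1: 10.3. Distance in frame 3: 12.4.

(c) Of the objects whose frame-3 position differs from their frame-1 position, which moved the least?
the green pentagon

(moved 0.2)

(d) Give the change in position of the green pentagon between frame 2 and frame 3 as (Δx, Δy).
(-0.1, 1.1)

The green pentagon was at (7.5, 1.1) in frame 2 and (7.4, 2.2) in frame 3.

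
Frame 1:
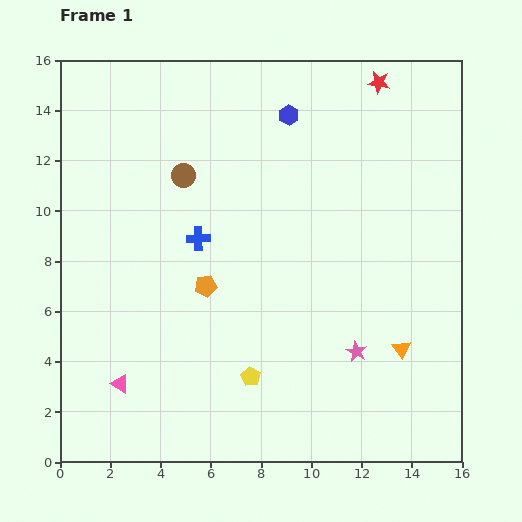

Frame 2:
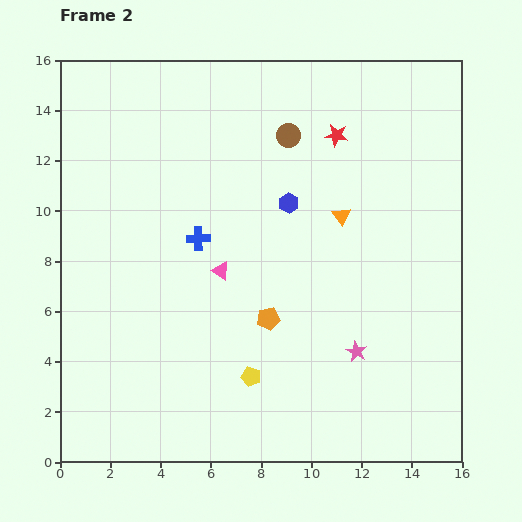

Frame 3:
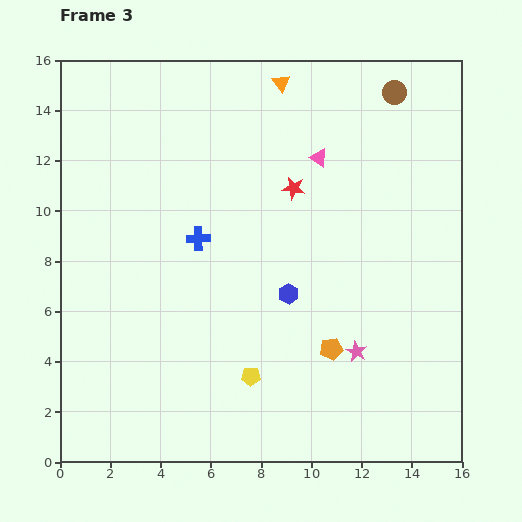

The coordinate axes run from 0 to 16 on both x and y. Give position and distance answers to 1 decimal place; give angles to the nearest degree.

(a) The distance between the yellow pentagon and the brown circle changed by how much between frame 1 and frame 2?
+1.3

Distance in frame 1: 8.4. Distance in frame 2: 9.7.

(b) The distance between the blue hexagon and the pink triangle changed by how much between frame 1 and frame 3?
-7.1

Distance in frame 1: 12.6. Distance in frame 3: 5.5.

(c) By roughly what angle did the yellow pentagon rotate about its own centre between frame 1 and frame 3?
31° counter-clockwise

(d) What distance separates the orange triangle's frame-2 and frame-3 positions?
5.8

The orange triangle moved from (11.2, 9.8) to (8.8, 15.1), a distance of √(2.4² + 5.3²) ≈ 5.8.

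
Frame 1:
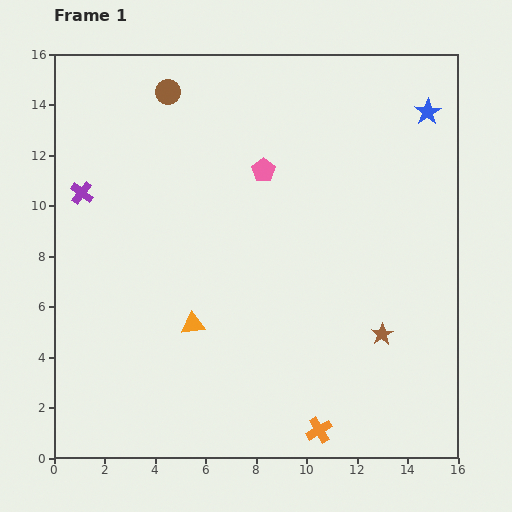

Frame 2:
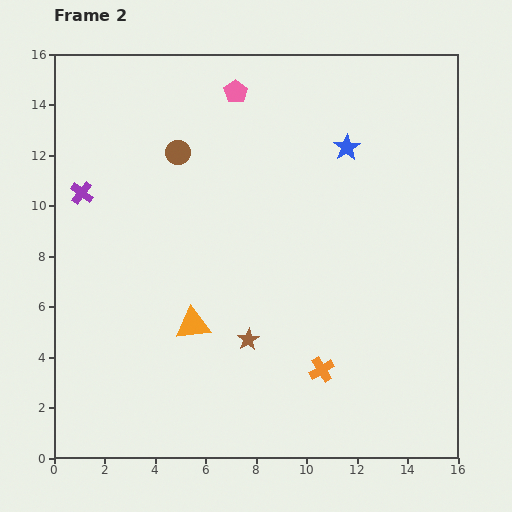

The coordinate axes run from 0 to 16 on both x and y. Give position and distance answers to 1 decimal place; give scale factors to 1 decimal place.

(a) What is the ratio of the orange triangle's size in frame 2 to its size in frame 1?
1.5×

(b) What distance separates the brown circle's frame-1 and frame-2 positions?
2.4

The brown circle moved from (4.5, 14.5) to (4.9, 12.1), a distance of √(0.4² + 2.4²) ≈ 2.4.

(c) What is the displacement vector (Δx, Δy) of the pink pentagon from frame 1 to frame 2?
(-1.1, 3.1)

The pink pentagon was at (8.3, 11.4) in frame 1 and (7.2, 14.5) in frame 2.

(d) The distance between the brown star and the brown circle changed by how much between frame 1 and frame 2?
-4.9

Distance in frame 1: 12.8. Distance in frame 2: 7.9.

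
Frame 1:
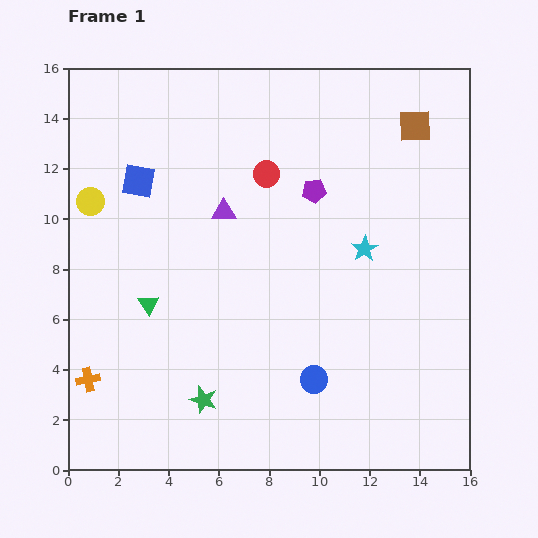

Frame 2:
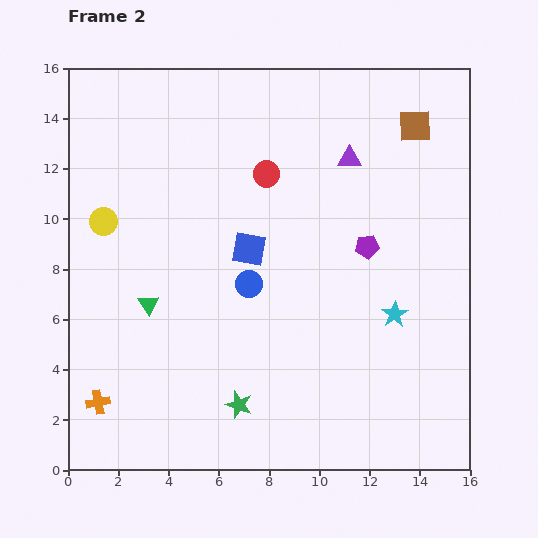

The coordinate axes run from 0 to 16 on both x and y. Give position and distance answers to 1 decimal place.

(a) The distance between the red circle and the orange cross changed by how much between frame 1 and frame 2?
+0.5

Distance in frame 1: 10.8. Distance in frame 2: 11.3.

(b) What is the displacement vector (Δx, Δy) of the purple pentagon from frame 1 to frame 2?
(2.1, -2.2)

The purple pentagon was at (9.8, 11.1) in frame 1 and (11.9, 8.9) in frame 2.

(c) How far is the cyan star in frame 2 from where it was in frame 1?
2.9

The cyan star moved from (11.8, 8.8) to (13.0, 6.2), a distance of √(1.2² + 2.6²) ≈ 2.9.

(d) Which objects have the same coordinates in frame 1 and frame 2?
the brown square, the green triangle, the red circle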